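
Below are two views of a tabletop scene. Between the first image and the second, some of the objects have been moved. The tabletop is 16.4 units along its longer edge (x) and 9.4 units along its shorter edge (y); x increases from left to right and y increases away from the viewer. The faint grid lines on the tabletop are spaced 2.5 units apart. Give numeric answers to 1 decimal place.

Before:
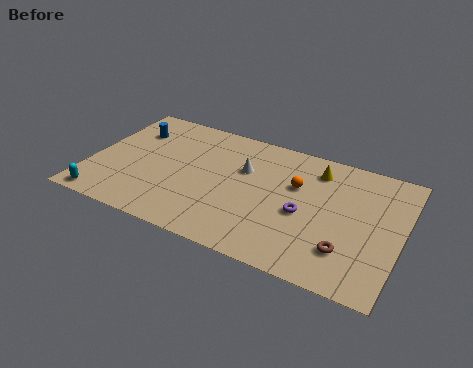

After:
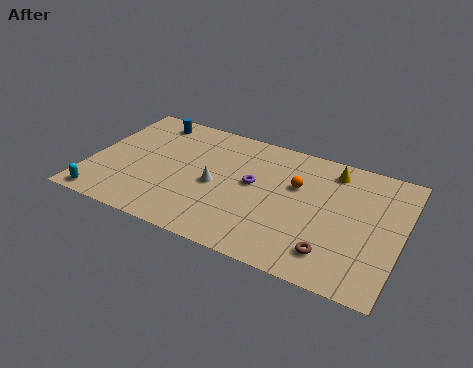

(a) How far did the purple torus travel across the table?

3.0

The purple torus moved from about (11.4, 4.1) to (8.6, 5.2), a distance of √(2.8² + 1.1²) ≈ 3.0.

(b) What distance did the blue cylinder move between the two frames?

1.4

The blue cylinder moved from about (1.8, 6.9) to (2.6, 8.1), a distance of √(0.8² + 1.2²) ≈ 1.4.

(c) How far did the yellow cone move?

0.9

The yellow cone moved from about (11.7, 7.6) to (12.5, 7.9), a distance of √(0.8² + 0.3²) ≈ 0.9.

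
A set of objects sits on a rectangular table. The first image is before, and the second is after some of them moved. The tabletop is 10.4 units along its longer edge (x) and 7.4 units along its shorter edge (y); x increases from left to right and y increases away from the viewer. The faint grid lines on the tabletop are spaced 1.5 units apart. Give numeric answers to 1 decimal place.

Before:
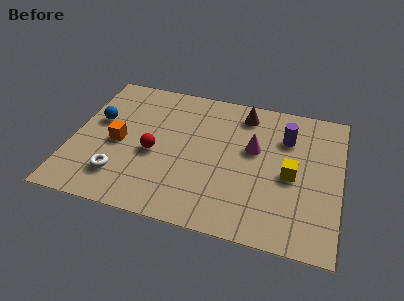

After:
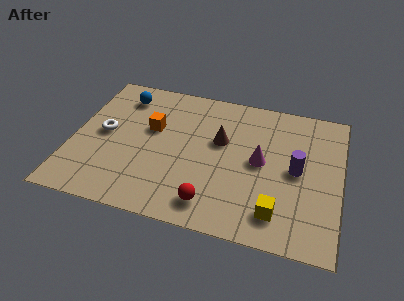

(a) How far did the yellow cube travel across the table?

2.0

From (8.5, 3.4) to (8.1, 1.4), the yellow cube covered √(0.4² + 2.0²) ≈ 2.0 units.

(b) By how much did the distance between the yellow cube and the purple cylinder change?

+0.5

They were about 1.9 units apart before and 2.4 after — 0.5 units further apart.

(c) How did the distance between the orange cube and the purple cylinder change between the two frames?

-0.9

Before: roughly 6.7 units apart; after: 5.8. That's 0.9 units closer together.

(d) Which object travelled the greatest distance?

the red sphere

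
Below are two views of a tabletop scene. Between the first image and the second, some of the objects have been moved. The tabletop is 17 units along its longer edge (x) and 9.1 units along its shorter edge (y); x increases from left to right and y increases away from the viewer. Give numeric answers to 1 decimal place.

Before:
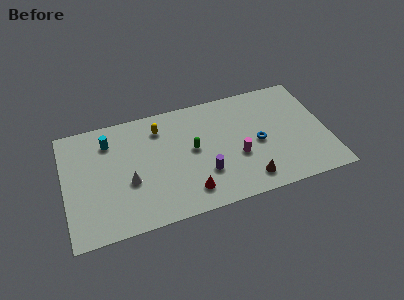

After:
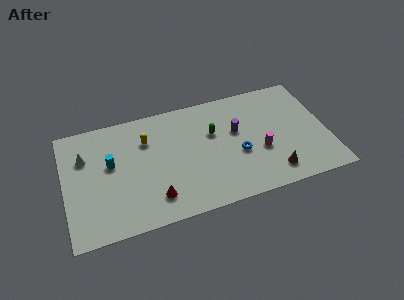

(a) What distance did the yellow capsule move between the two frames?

1.1

From (6.3, 7.2) to (5.4, 6.5), the yellow capsule covered √(0.9² + 0.7²) ≈ 1.1 units.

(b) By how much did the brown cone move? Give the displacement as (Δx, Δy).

(1.6, 0.1)

The brown cone was at about (11.6, 1.5) and moved to about (13.2, 1.6).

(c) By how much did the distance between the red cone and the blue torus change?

+0.6

They were about 5.3 units apart before and 5.9 after — 0.6 units further apart.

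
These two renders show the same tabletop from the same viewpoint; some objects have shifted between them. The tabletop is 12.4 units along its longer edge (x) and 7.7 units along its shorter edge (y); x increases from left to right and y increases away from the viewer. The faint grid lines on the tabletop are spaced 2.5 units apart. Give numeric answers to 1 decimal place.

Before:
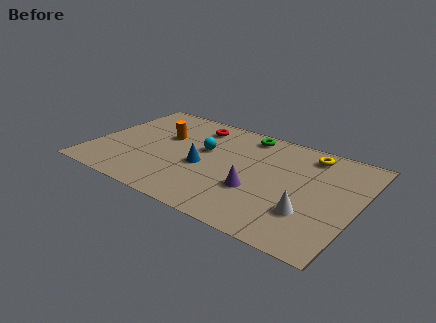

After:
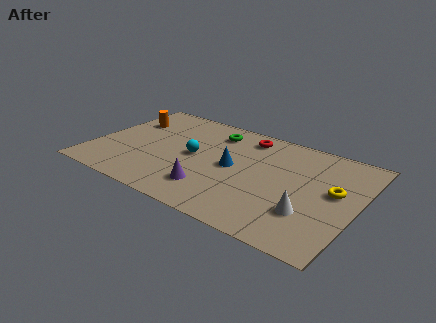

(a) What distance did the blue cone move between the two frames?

1.4

From (5.3, 3.3) to (6.6, 3.9), the blue cone covered √(1.3² + 0.6²) ≈ 1.4 units.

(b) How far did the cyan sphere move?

0.8

From (5.1, 4.6) to (4.7, 3.9), the cyan sphere covered √(0.4² + 0.7²) ≈ 0.8 units.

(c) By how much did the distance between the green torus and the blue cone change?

-1.1

The distance was about 3.7 in the first image and 2.6 in the second, so they moved 1.1 units closer together.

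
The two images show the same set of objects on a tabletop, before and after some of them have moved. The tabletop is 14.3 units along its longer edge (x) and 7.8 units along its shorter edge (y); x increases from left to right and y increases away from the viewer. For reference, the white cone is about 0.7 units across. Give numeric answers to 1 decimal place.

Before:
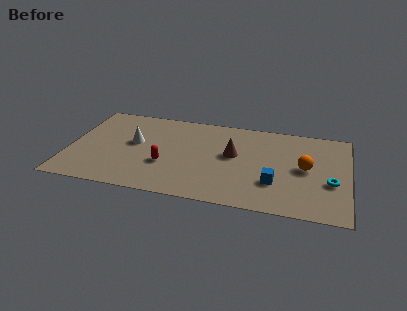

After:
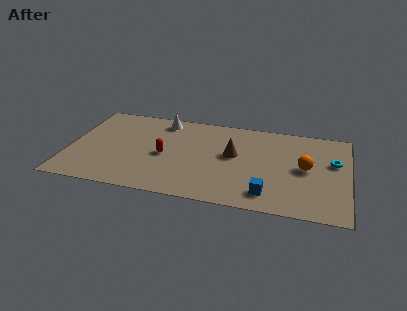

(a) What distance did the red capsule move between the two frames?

0.8

The red capsule was near (5.0, 2.8) before and (4.9, 3.6) after, so it travelled √(0.1² + 0.8²) ≈ 0.8 units.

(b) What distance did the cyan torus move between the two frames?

1.8

The cyan torus was near (13.4, 3.0) before and (13.5, 4.8) after, so it travelled √(0.1² + 1.8²) ≈ 1.8 units.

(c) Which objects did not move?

the orange sphere and the brown cone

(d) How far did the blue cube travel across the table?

1.0

The blue cube moved from about (10.6, 2.4) to (10.3, 1.4), a distance of √(0.3² + 1.0²) ≈ 1.0.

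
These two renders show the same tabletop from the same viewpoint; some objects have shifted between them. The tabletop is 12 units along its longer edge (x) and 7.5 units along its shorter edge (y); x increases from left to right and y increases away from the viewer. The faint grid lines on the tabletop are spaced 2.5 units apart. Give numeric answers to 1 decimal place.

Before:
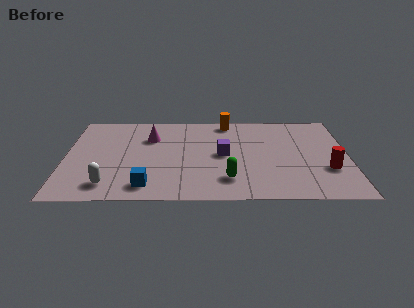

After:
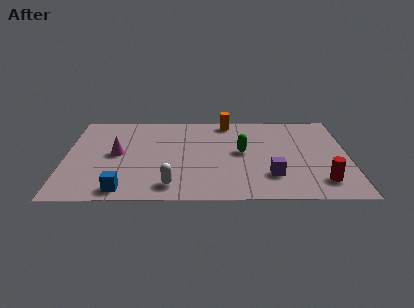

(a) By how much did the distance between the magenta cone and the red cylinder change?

+0.9

The distance was about 8.0 in the first image and 8.9 in the second, so they moved 0.9 units further apart.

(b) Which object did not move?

the orange cylinder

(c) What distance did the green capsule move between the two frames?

2.4

The green capsule was near (6.9, 1.7) before and (7.5, 4.0) after, so it travelled √(0.6² + 2.3²) ≈ 2.4 units.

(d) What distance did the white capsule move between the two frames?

2.6

The white capsule was near (1.9, 1.3) before and (4.5, 1.2) after, so it travelled √(2.6² + 0.1²) ≈ 2.6 units.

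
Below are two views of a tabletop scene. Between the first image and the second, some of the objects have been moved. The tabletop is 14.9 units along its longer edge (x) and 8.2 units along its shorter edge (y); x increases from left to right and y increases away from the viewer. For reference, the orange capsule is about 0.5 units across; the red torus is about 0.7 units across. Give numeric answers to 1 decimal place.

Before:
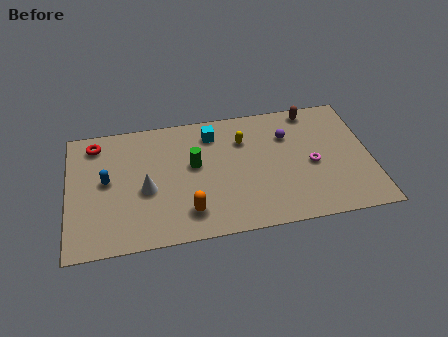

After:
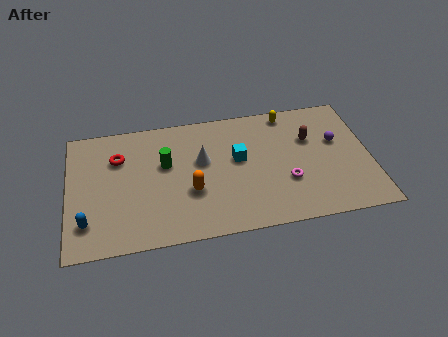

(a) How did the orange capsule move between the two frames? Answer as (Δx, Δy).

(0.2, 1.3)

The orange capsule started near (5.8, 1.7) and ended near (6.0, 3.0).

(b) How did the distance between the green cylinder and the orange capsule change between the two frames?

-0.7

Before: roughly 3.0 units apart; after: 2.3. That's 0.7 units closer together.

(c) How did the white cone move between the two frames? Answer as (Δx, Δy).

(2.8, 1.4)

The white cone started near (3.8, 3.5) and ended near (6.6, 4.9).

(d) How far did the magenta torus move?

1.6

The magenta torus was near (12.0, 3.7) before and (10.7, 2.8) after, so it travelled √(1.3² + 0.9²) ≈ 1.6 units.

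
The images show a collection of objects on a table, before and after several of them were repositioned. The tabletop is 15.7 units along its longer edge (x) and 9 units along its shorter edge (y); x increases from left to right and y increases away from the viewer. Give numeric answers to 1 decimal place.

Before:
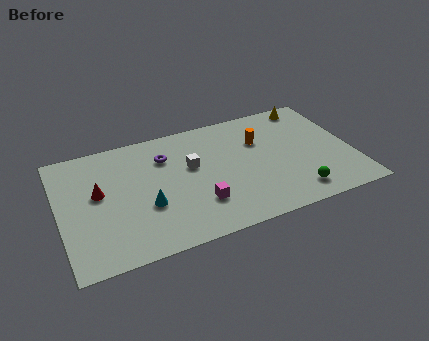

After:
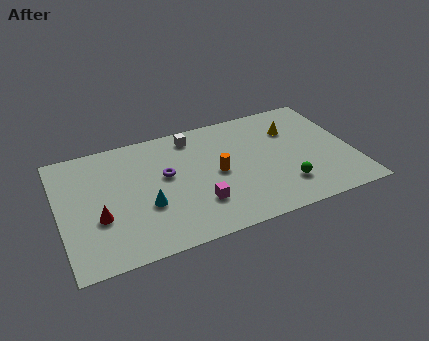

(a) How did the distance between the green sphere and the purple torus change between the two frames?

-1.5

Before: roughly 8.3 units apart; after: 6.8. That's 1.5 units closer together.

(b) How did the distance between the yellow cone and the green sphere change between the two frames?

-2.4

Before: roughly 6.7 units apart; after: 4.3. That's 2.4 units closer together.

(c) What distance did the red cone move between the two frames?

1.8

The red cone was near (2.1, 5.1) before and (2.0, 3.3) after, so it travelled √(0.1² + 1.8²) ≈ 1.8 units.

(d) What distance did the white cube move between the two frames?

2.3

From (7.1, 5.4) to (7.4, 7.7), the white cube covered √(0.3² + 2.3²) ≈ 2.3 units.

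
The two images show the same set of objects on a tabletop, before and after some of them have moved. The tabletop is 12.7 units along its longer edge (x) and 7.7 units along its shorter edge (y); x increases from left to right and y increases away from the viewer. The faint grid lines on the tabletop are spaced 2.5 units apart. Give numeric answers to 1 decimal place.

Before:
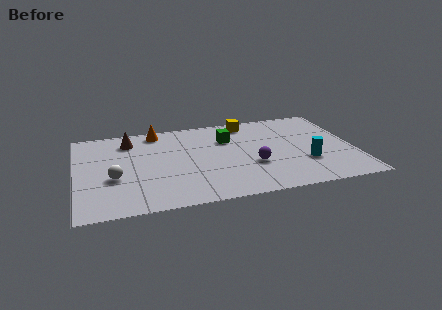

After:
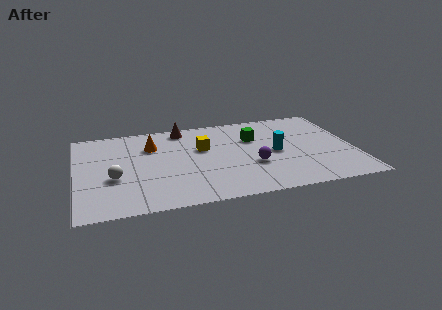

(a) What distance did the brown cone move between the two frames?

2.6

The brown cone moved from about (2.5, 6.2) to (5.0, 6.8), a distance of √(2.5² + 0.6²) ≈ 2.6.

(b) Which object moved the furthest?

the yellow cube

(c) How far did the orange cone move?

1.3

The orange cone moved from about (3.8, 6.8) to (3.5, 5.5), a distance of √(0.3² + 1.3²) ≈ 1.3.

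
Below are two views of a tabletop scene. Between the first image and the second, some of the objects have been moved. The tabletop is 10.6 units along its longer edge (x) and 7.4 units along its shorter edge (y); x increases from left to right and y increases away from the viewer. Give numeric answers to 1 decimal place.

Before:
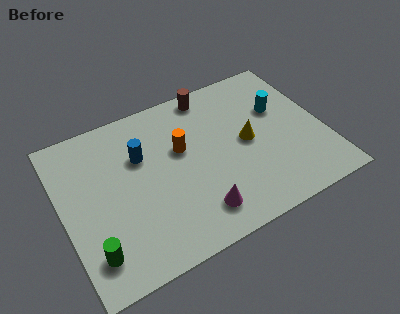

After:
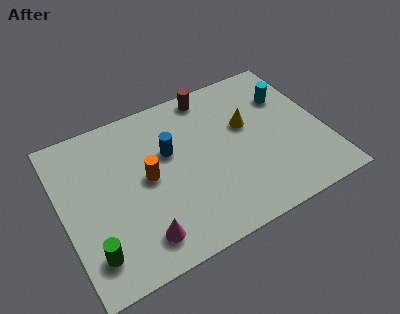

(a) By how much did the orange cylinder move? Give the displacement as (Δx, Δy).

(-1.5, -0.7)

The orange cylinder was at about (4.9, 4.5) and moved to about (3.4, 3.8).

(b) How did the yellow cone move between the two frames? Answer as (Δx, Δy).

(0.1, 0.8)

The yellow cone started near (7.5, 3.7) and ended near (7.6, 4.5).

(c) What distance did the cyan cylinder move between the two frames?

0.6

The cyan cylinder was near (9.0, 4.7) before and (9.4, 5.2) after, so it travelled √(0.4² + 0.5²) ≈ 0.6 units.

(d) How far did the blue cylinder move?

1.1

From (3.3, 4.9) to (4.4, 4.6), the blue cylinder covered √(1.1² + 0.3²) ≈ 1.1 units.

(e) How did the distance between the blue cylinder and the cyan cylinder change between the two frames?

-0.7

They were about 5.7 units apart before and 5.0 after — 0.7 units closer together.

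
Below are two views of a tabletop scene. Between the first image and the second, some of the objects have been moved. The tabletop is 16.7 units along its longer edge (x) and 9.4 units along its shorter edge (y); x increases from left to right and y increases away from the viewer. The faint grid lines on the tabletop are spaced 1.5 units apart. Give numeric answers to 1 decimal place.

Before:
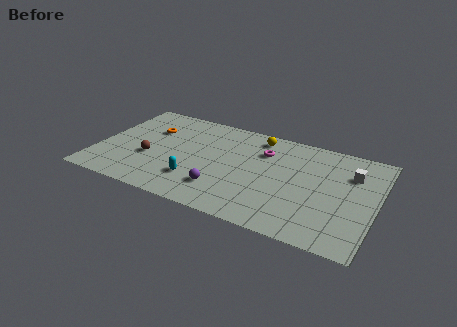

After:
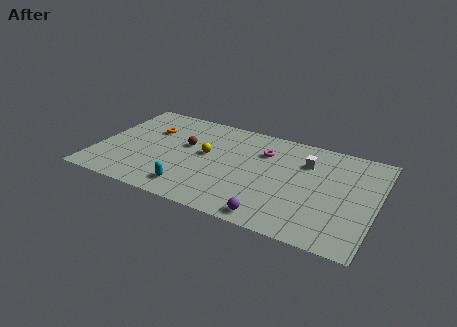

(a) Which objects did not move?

the magenta torus and the orange torus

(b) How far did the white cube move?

2.7

The white cube was near (15.1, 6.7) before and (12.4, 6.8) after, so it travelled √(2.7² + 0.1²) ≈ 2.7 units.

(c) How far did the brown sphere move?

2.8

The brown sphere moved from about (3.2, 3.6) to (5.2, 5.6), a distance of √(2.0² + 2.0²) ≈ 2.8.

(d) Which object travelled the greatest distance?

the yellow sphere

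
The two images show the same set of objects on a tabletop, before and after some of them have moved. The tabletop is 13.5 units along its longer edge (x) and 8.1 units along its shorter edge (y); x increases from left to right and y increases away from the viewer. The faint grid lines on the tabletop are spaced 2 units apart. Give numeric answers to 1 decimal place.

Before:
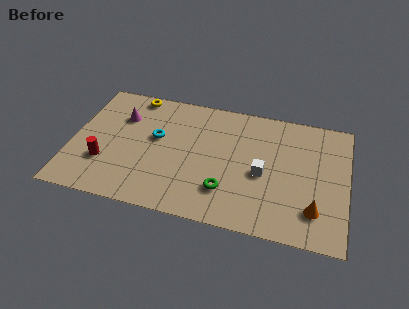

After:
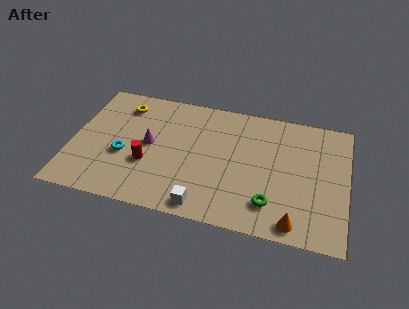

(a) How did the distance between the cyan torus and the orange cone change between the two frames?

+0.4

The distance was about 8.4 in the first image and 8.8 in the second, so they moved 0.4 units further apart.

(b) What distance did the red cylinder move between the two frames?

2.1

From (1.7, 2.5) to (3.8, 2.9), the red cylinder covered √(2.1² + 0.4²) ≈ 2.1 units.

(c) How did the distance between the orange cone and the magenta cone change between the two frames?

-2.4

They were about 10.4 units apart before and 8.0 after — 2.4 units closer together.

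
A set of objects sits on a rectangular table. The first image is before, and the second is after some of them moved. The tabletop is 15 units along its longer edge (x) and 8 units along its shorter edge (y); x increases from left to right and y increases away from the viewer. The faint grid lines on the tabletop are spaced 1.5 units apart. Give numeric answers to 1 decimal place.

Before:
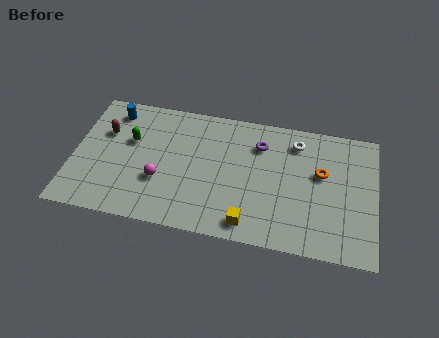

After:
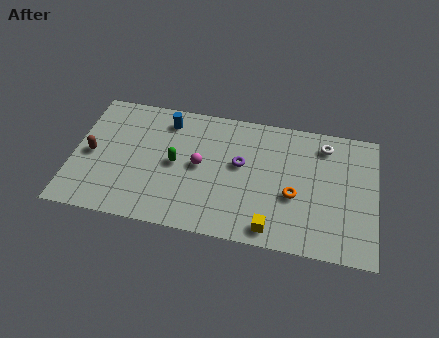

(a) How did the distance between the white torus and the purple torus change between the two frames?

+2.7

They were about 1.9 units apart before and 4.6 after — 2.7 units further apart.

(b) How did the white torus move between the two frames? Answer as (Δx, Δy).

(1.4, 0.1)

The white torus was at about (11.0, 6.5) and moved to about (12.4, 6.6).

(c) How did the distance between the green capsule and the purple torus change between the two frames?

-3.2

Before: roughly 6.5 units apart; after: 3.3. That's 3.2 units closer together.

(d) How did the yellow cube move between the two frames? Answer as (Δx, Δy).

(1.1, -0.1)

The yellow cube was at about (8.9, 1.1) and moved to about (10.0, 1.0).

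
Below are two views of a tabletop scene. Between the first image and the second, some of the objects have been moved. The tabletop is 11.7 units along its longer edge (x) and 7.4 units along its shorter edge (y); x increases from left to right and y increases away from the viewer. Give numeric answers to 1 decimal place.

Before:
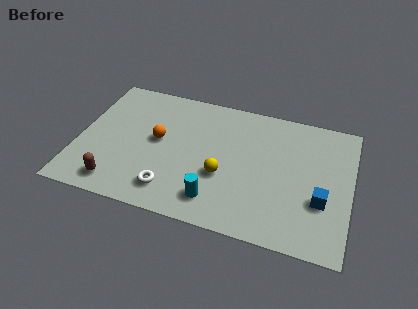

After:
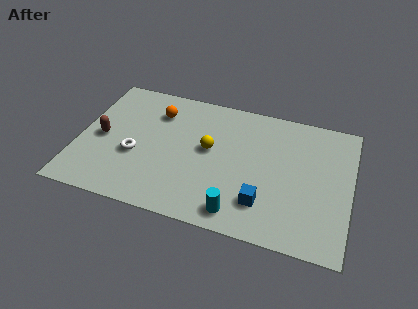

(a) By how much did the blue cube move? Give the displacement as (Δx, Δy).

(-2.4, -0.8)

The blue cube was at about (10.5, 2.6) and moved to about (8.1, 1.8).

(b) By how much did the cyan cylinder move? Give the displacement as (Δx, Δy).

(1.0, -0.4)

The cyan cylinder was at about (6.1, 1.4) and moved to about (7.1, 1.0).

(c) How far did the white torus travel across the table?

2.3

The white torus moved from about (4.2, 1.4) to (2.5, 2.9), a distance of √(1.7² + 1.5²) ≈ 2.3.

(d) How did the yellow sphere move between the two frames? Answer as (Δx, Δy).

(-0.7, 1.3)

From the two frames, the yellow sphere sits at roughly (6.3, 2.8) before and (5.6, 4.1) after.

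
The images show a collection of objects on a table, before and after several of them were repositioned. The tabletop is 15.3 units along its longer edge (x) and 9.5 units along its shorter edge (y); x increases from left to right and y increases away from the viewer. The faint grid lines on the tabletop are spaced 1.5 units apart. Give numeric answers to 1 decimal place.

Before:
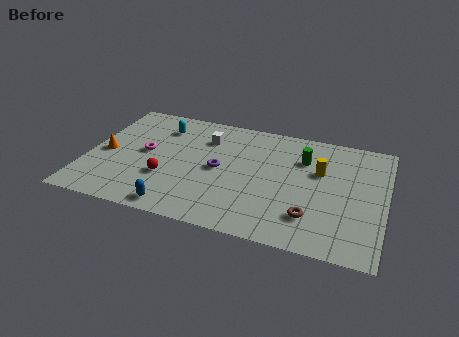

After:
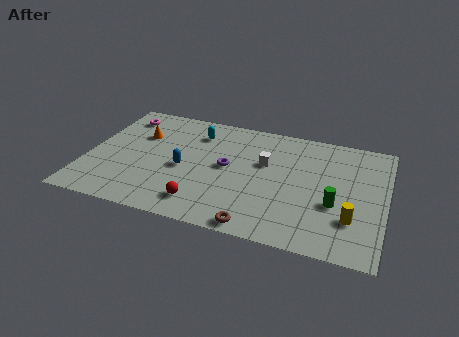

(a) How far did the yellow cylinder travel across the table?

3.8

The yellow cylinder moved from about (11.9, 6.0) to (13.7, 2.7), a distance of √(1.8² + 3.3²) ≈ 3.8.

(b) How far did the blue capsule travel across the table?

3.2

From (5.0, 1.0) to (5.0, 4.2), the blue capsule covered √(0.0² + 3.2²) ≈ 3.2 units.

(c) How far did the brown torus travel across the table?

3.0

The brown torus moved from about (11.7, 2.3) to (9.1, 0.8), a distance of √(2.6² + 1.5²) ≈ 3.0.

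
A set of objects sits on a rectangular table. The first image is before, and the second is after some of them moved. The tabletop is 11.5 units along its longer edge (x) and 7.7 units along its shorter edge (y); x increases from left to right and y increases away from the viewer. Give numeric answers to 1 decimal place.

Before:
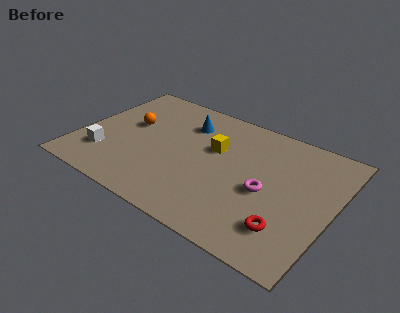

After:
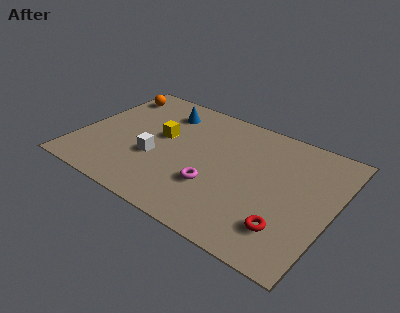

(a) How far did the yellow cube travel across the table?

2.4

The yellow cube was near (6.0, 4.8) before and (3.6, 4.4) after, so it travelled √(2.4² + 0.4²) ≈ 2.4 units.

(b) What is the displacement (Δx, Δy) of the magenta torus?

(-2.2, -0.9)

From the two frames, the magenta torus sits at roughly (8.6, 3.4) before and (6.4, 2.5) after.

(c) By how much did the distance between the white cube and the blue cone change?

-1.7

They were about 4.9 units apart before and 3.2 after — 1.7 units closer together.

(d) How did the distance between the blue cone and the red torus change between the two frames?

+1.1

Before: roughly 6.6 units apart; after: 7.7. That's 1.1 units further apart.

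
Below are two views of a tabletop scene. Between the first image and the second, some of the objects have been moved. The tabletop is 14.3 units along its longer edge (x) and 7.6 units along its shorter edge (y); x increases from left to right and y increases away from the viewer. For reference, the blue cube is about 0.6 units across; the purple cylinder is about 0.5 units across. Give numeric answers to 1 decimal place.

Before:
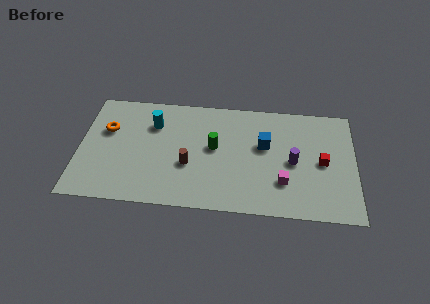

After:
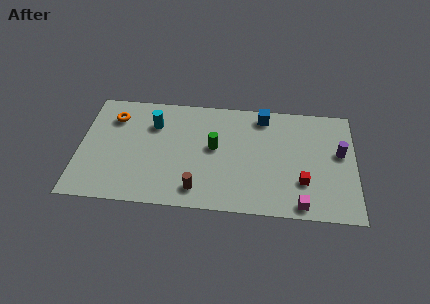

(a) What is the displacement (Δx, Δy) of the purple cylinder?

(2.4, 0.8)

The purple cylinder was at about (11.1, 3.6) and moved to about (13.5, 4.4).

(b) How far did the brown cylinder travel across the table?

1.7

The brown cylinder was near (5.7, 2.9) before and (6.2, 1.3) after, so it travelled √(0.5² + 1.6²) ≈ 1.7 units.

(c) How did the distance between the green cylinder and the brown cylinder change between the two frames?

+1.2

They were about 1.8 units apart before and 3.0 after — 1.2 units further apart.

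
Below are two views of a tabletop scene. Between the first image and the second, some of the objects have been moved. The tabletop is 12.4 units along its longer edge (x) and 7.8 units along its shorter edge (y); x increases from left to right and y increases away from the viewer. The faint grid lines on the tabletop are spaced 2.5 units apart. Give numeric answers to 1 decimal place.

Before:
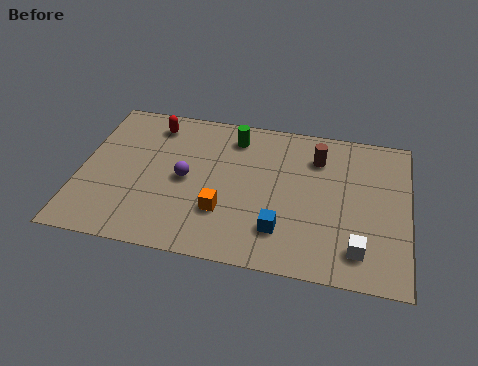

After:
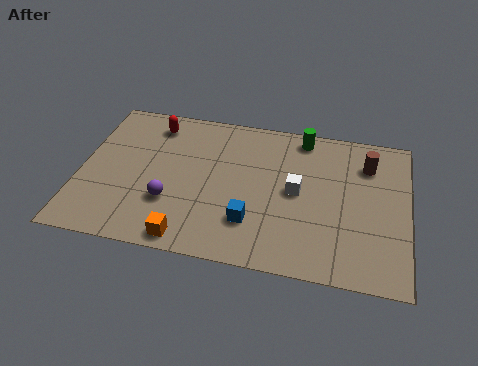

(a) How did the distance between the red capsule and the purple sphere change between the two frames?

+1.1

The distance was about 3.0 in the first image and 4.1 in the second, so they moved 1.1 units further apart.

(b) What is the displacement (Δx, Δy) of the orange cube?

(-1.2, -1.6)

From the two frames, the orange cube sits at roughly (5.5, 2.4) before and (4.3, 0.8) after.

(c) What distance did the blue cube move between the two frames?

1.1

From (7.7, 1.9) to (6.6, 2.1), the blue cube covered √(1.1² + 0.2²) ≈ 1.1 units.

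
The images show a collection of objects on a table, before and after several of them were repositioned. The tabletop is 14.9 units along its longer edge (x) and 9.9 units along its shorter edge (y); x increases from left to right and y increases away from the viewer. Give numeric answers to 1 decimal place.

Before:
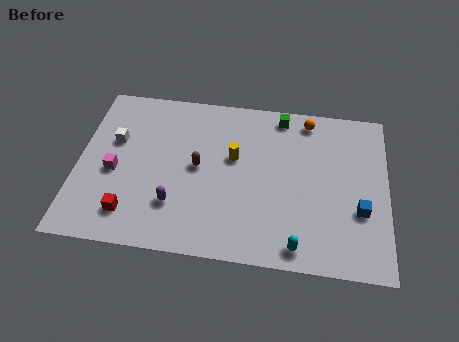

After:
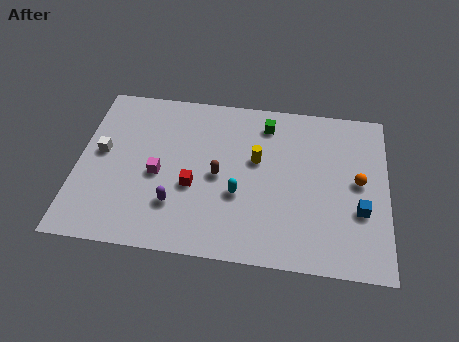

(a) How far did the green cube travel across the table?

0.9

From (9.7, 8.8) to (9.0, 8.2), the green cube covered √(0.7² + 0.6²) ≈ 0.9 units.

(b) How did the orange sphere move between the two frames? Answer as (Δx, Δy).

(2.5, -3.5)

From the two frames, the orange sphere sits at roughly (11.0, 8.7) before and (13.5, 5.2) after.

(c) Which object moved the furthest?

the orange sphere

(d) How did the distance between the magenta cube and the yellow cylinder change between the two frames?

-1.0

Before: roughly 5.9 units apart; after: 4.9. That's 1.0 units closer together.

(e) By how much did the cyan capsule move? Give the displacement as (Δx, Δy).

(-2.9, 2.6)

The cyan capsule was at about (10.7, 1.1) and moved to about (7.8, 3.7).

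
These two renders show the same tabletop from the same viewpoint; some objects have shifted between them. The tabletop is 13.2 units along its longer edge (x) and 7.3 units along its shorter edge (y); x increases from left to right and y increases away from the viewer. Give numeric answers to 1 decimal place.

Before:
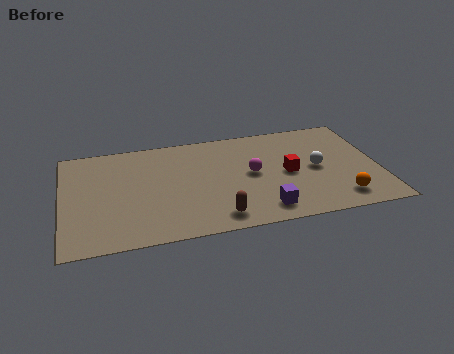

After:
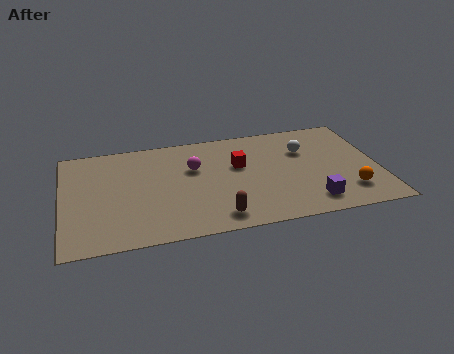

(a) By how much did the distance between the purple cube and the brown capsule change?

+2.0

The distance was about 1.9 in the first image and 3.9 in the second, so they moved 2.0 units further apart.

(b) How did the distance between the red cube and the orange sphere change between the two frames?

+2.2

The distance was about 3.0 in the first image and 5.2 in the second, so they moved 2.2 units further apart.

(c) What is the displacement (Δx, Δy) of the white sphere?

(-0.4, 1.4)

From the two frames, the white sphere sits at roughly (10.6, 3.6) before and (10.2, 5.0) after.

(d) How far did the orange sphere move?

0.6

The orange sphere moved from about (11.4, 1.3) to (11.8, 1.7), a distance of √(0.4² + 0.4²) ≈ 0.6.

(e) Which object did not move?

the brown capsule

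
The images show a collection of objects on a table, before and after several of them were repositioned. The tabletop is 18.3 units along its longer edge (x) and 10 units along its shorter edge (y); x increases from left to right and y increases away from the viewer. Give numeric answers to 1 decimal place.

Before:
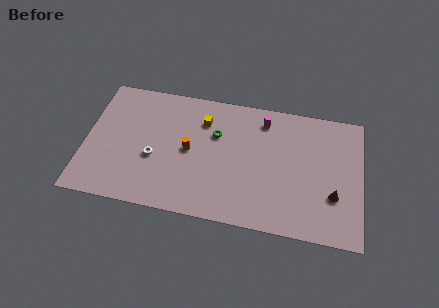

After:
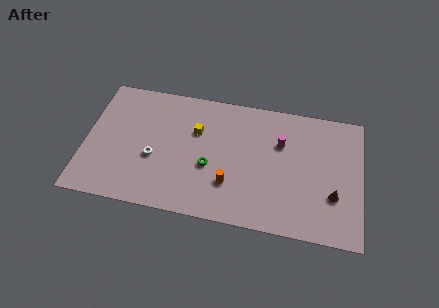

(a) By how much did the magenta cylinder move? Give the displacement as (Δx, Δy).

(1.2, -1.6)

From the two frames, the magenta cylinder sits at roughly (11.7, 8.3) before and (12.9, 6.7) after.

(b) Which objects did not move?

the brown cone and the white torus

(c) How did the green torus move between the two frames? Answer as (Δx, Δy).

(-0.3, -2.6)

From the two frames, the green torus sits at roughly (8.6, 6.6) before and (8.3, 4.0) after.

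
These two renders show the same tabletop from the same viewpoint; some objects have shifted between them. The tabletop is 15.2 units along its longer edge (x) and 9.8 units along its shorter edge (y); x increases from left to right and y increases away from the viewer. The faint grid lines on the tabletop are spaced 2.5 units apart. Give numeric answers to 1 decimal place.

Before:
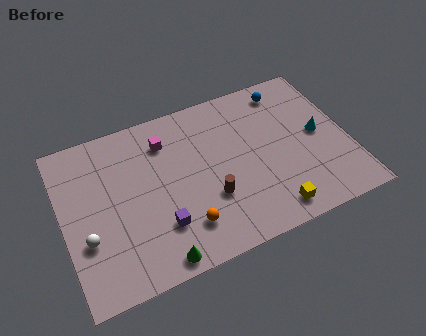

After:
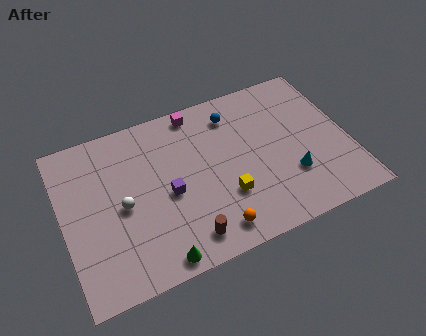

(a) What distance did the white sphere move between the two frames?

2.3

The white sphere moved from about (1.1, 3.4) to (3.1, 4.6), a distance of √(2.0² + 1.2²) ≈ 2.3.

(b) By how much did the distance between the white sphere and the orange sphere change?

+0.3

The distance was about 5.1 in the first image and 5.4 in the second, so they moved 0.3 units further apart.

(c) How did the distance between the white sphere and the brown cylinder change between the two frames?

-2.2

They were about 6.5 units apart before and 4.3 after — 2.2 units closer together.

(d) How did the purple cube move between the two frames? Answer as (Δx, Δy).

(0.6, 1.7)

The purple cube started near (4.9, 2.7) and ended near (5.5, 4.4).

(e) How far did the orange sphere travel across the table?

1.6

From (6.1, 2.2) to (7.5, 1.4), the orange sphere covered √(1.4² + 0.8²) ≈ 1.6 units.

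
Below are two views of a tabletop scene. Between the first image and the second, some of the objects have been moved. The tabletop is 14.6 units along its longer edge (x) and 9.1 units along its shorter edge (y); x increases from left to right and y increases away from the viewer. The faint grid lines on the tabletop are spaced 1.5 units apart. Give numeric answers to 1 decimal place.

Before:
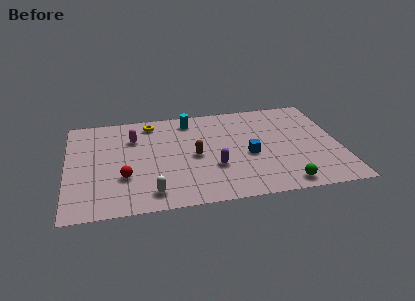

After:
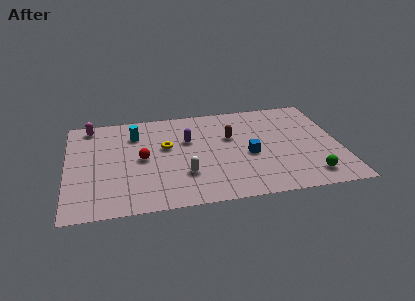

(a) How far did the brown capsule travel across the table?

2.4

From (6.8, 4.3) to (8.8, 5.7), the brown capsule covered √(2.0² + 1.4²) ≈ 2.4 units.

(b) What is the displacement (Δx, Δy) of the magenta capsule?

(-2.3, 1.5)

The magenta capsule was at about (3.6, 6.5) and moved to about (1.3, 8.0).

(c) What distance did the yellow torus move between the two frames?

2.5

From (4.6, 7.8) to (5.3, 5.4), the yellow torus covered √(0.7² + 2.4²) ≈ 2.5 units.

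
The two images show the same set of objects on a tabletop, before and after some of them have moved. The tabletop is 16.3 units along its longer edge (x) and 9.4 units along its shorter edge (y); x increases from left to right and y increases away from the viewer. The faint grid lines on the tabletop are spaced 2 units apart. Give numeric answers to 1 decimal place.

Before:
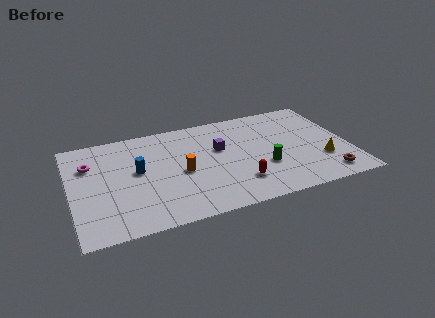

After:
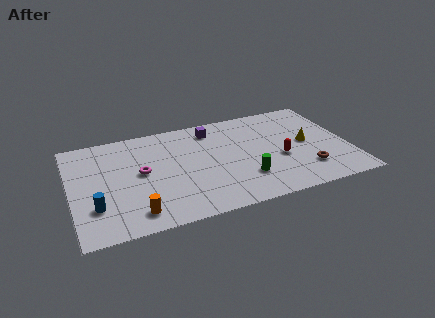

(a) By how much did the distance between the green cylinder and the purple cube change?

+1.9

They were about 3.5 units apart before and 5.4 after — 1.9 units further apart.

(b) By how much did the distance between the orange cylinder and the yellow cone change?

+2.6

They were about 8.3 units apart before and 10.9 after — 2.6 units further apart.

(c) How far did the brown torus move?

1.4

The brown torus was near (14.7, 1.4) before and (13.6, 2.3) after, so it travelled √(1.1² + 0.9²) ≈ 1.4 units.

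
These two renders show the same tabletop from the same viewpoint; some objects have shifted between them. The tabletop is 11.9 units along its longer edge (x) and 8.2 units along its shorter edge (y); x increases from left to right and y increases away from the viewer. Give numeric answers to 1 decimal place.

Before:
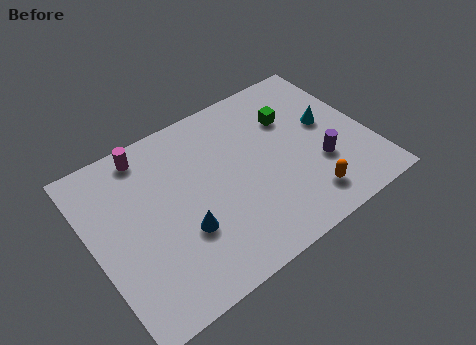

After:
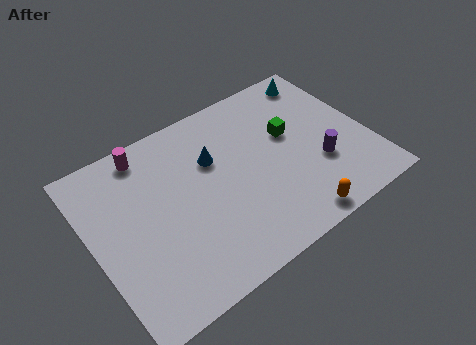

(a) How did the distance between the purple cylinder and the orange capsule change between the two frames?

+1.0

The distance was about 1.6 in the first image and 2.6 in the second, so they moved 1.0 units further apart.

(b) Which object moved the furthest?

the blue cone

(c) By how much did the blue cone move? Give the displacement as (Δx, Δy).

(1.8, 2.6)

From the two frames, the blue cone sits at roughly (3.6, 2.8) before and (5.4, 5.4) after.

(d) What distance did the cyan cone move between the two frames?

2.5

The cyan cone moved from about (10.3, 4.6) to (10.6, 7.1), a distance of √(0.3² + 2.5²) ≈ 2.5.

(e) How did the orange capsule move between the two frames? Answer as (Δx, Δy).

(-0.7, -0.7)

The orange capsule started near (8.7, 1.5) and ended near (8.0, 0.8).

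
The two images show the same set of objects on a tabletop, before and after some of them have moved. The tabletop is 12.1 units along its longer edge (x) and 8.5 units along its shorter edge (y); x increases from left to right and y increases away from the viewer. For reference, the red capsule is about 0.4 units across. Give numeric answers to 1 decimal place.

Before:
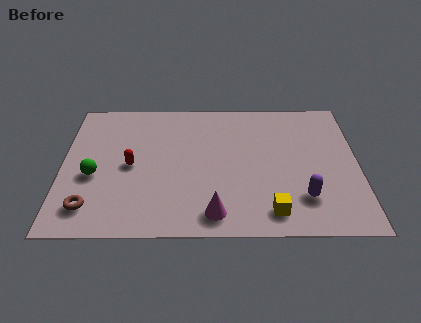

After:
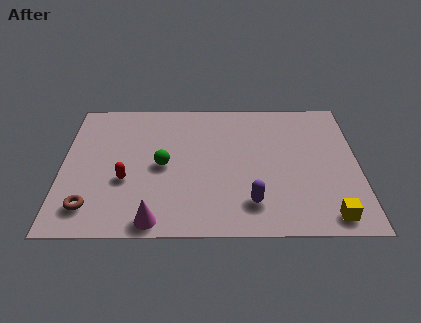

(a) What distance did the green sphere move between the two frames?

2.9

The green sphere was near (1.3, 3.5) before and (4.1, 4.1) after, so it travelled √(2.8² + 0.6²) ≈ 2.9 units.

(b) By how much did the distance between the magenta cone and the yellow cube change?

+4.7

They were about 2.3 units apart before and 7.0 after — 4.7 units further apart.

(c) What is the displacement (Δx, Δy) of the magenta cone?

(-2.4, -0.4)

The magenta cone started near (6.2, 1.2) and ended near (3.8, 0.8).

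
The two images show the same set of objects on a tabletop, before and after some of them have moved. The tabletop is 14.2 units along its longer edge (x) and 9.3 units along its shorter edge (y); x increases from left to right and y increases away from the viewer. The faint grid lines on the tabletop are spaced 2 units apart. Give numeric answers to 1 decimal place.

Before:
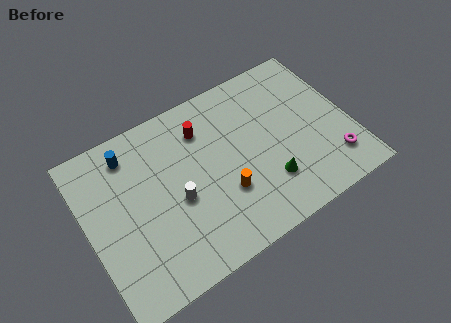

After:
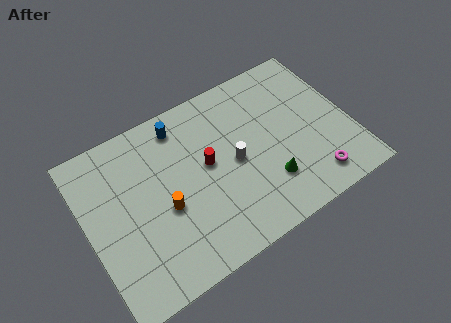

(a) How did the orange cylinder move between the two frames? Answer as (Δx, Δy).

(-3.1, 0.8)

From the two frames, the orange cylinder sits at roughly (7.1, 3.1) before and (4.0, 3.9) after.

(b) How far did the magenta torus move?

1.3

From (12.9, 2.0) to (11.7, 1.5), the magenta torus covered √(1.2² + 0.5²) ≈ 1.3 units.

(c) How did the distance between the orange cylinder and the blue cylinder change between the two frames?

-2.1

Before: roughly 6.4 units apart; after: 4.3. That's 2.1 units closer together.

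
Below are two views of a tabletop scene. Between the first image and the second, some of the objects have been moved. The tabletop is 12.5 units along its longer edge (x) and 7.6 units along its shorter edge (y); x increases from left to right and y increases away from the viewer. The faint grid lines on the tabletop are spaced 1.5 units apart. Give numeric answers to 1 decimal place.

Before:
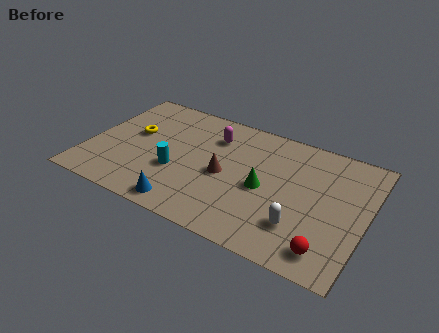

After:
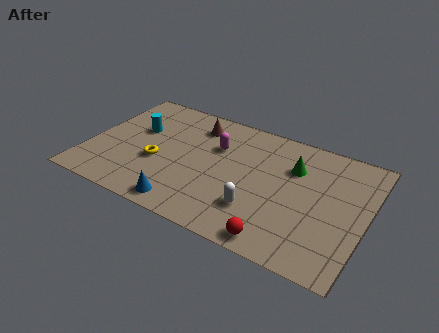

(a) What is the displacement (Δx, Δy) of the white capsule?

(-1.9, 0.1)

The white capsule was at about (9.8, 2.0) and moved to about (7.9, 2.1).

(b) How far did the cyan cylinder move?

2.8

The cyan cylinder was near (4.1, 2.8) before and (2.0, 4.7) after, so it travelled √(2.1² + 1.9²) ≈ 2.8 units.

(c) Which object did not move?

the blue cone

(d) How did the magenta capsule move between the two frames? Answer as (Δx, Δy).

(0.2, -0.6)

From the two frames, the magenta capsule sits at roughly (5.4, 5.7) before and (5.6, 5.1) after.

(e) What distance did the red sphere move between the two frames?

2.1

The red sphere was near (11.1, 1.2) before and (9.0, 0.8) after, so it travelled √(2.1² + 0.4²) ≈ 2.1 units.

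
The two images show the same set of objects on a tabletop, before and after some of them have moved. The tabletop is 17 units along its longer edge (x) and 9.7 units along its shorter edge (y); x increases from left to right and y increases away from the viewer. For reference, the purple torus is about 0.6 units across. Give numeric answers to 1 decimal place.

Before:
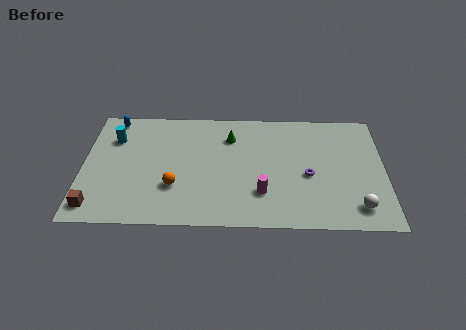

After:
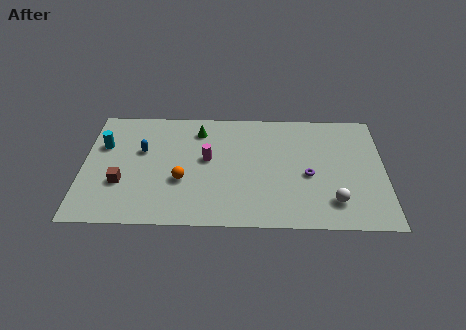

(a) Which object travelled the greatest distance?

the magenta cylinder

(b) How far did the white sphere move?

1.4

The white sphere was near (15.4, 1.7) before and (14.1, 2.1) after, so it travelled √(1.3² + 0.4²) ≈ 1.4 units.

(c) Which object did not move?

the purple torus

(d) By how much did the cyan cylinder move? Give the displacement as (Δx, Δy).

(-0.6, -0.6)

The cyan cylinder was at about (1.7, 7.0) and moved to about (1.1, 6.4).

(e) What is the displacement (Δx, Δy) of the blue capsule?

(1.7, -2.7)

The blue capsule was at about (1.6, 8.7) and moved to about (3.3, 6.0).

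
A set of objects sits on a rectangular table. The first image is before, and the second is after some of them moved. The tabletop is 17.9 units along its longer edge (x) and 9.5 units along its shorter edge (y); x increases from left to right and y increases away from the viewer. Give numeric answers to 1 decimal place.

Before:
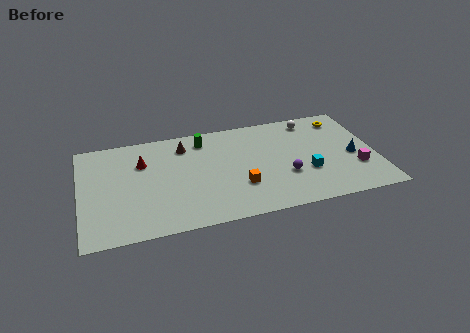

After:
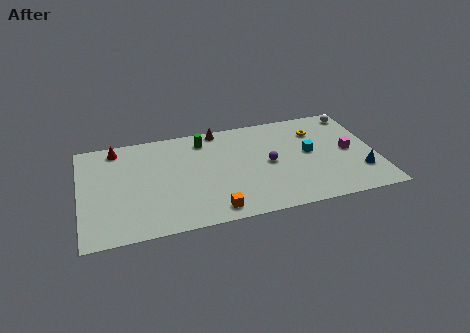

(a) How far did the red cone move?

2.3

The red cone was near (3.8, 6.6) before and (2.3, 8.3) after, so it travelled √(1.5² + 1.7²) ≈ 2.3 units.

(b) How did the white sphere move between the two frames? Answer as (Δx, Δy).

(2.7, 0.1)

The white sphere was at about (14.3, 8.2) and moved to about (17.0, 8.3).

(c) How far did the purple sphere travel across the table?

1.7

The purple sphere moved from about (12.3, 3.3) to (11.4, 4.7), a distance of √(0.9² + 1.4²) ≈ 1.7.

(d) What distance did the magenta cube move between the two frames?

1.7

The magenta cube was near (16.6, 3.0) before and (16.3, 4.7) after, so it travelled √(0.3² + 1.7²) ≈ 1.7 units.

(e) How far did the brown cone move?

2.5

From (6.4, 7.6) to (8.6, 8.7), the brown cone covered √(2.2² + 1.1²) ≈ 2.5 units.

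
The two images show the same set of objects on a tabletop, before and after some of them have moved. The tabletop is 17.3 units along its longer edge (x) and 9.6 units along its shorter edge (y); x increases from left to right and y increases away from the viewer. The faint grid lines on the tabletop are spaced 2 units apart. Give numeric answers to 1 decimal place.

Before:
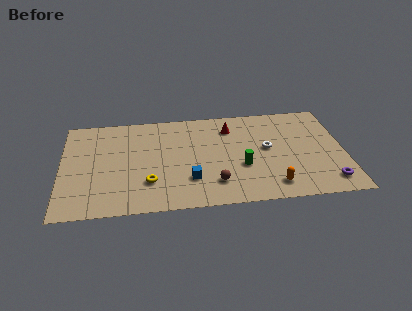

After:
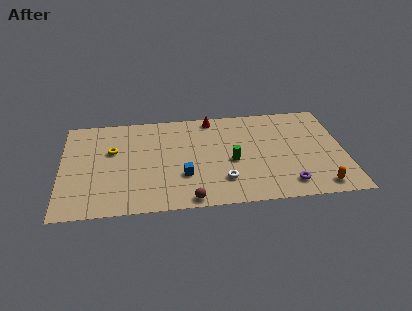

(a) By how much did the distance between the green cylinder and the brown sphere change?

+2.1

The distance was about 2.2 in the first image and 4.3 in the second, so they moved 2.1 units further apart.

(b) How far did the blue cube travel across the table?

0.6

The blue cube moved from about (7.8, 2.7) to (7.4, 3.1), a distance of √(0.4² + 0.4²) ≈ 0.6.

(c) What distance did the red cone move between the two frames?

1.6

The red cone moved from about (10.4, 7.5) to (9.3, 8.6), a distance of √(1.1² + 1.1²) ≈ 1.6.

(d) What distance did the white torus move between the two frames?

4.0

From (12.6, 5.2) to (9.8, 2.4), the white torus covered √(2.8² + 2.8²) ≈ 4.0 units.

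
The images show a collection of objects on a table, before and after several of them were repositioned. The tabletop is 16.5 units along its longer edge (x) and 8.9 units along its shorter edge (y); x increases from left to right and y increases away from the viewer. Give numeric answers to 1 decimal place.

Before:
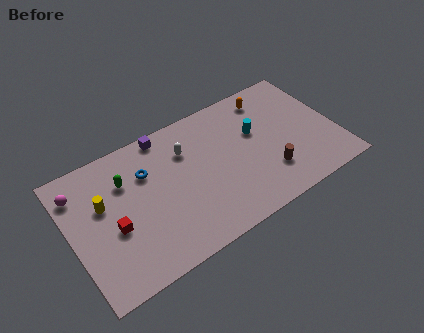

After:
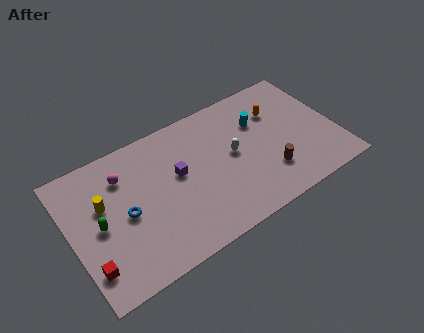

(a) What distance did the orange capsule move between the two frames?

1.2

The orange capsule moved from about (12.9, 7.5) to (13.2, 6.3), a distance of √(0.3² + 1.2²) ≈ 1.2.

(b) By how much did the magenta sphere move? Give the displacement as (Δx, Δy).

(2.7, -0.3)

The magenta sphere started near (0.8, 7.0) and ended near (3.5, 6.7).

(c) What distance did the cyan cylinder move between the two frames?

0.7

From (11.7, 5.5) to (12.0, 6.1), the cyan cylinder covered √(0.3² + 0.6²) ≈ 0.7 units.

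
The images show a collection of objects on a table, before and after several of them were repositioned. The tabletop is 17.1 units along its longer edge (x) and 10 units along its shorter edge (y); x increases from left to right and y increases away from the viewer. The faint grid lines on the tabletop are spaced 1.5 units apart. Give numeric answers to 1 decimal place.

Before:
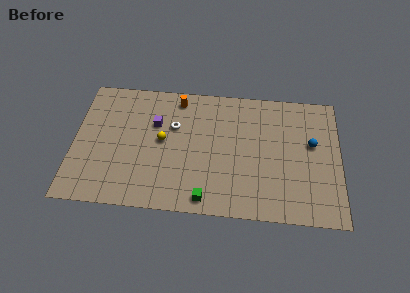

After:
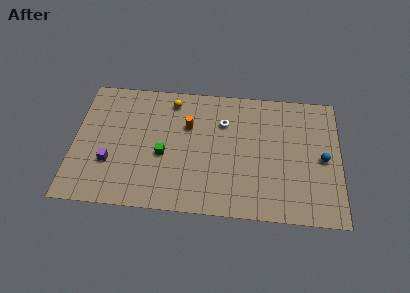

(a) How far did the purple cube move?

4.3

From (5.2, 6.6) to (2.4, 3.3), the purple cube covered √(2.8² + 3.3²) ≈ 4.3 units.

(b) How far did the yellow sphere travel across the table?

3.2

The yellow sphere moved from about (5.7, 5.3) to (6.2, 8.5), a distance of √(0.5² + 3.2²) ≈ 3.2.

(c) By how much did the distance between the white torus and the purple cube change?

+6.9

The distance was about 1.2 in the first image and 8.1 in the second, so they moved 6.9 units further apart.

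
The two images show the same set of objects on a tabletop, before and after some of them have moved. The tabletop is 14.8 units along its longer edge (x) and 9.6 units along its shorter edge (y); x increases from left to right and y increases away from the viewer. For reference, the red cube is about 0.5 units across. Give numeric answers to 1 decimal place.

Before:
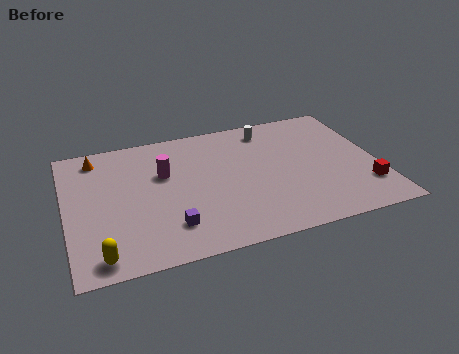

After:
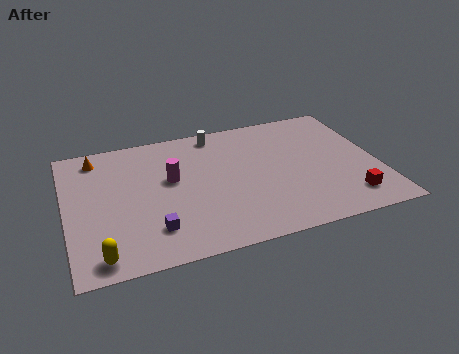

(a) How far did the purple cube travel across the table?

0.8

From (4.7, 2.2) to (3.9, 2.2), the purple cube covered √(0.8² + 0.0²) ≈ 0.8 units.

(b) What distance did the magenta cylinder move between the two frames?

0.6

The magenta cylinder moved from about (4.7, 6.1) to (5.0, 5.6), a distance of √(0.3² + 0.5²) ≈ 0.6.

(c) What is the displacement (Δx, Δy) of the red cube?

(-0.9, -0.6)

From the two frames, the red cube sits at roughly (14.0, 2.4) before and (13.1, 1.8) after.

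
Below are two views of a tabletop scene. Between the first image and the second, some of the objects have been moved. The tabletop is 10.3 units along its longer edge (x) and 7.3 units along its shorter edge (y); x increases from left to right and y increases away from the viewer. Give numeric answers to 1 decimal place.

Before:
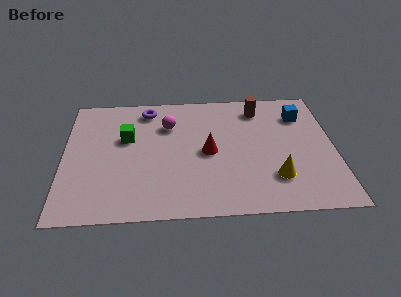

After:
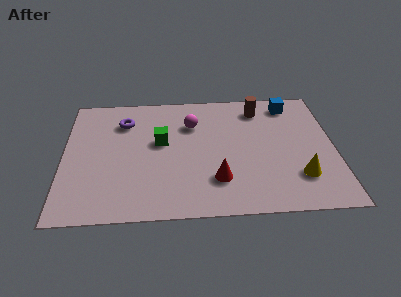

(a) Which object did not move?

the brown cylinder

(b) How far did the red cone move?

1.6

The red cone was near (5.5, 3.5) before and (5.8, 1.9) after, so it travelled √(0.3² + 1.6²) ≈ 1.6 units.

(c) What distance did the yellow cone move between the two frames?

0.9

The yellow cone moved from about (8.0, 1.9) to (8.9, 1.9), a distance of √(0.9² + 0.0²) ≈ 0.9.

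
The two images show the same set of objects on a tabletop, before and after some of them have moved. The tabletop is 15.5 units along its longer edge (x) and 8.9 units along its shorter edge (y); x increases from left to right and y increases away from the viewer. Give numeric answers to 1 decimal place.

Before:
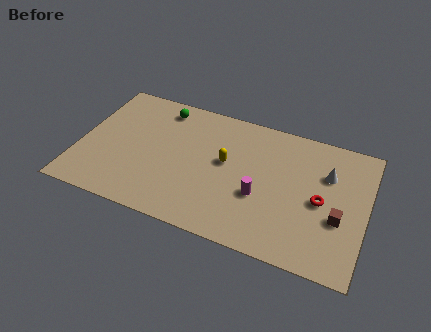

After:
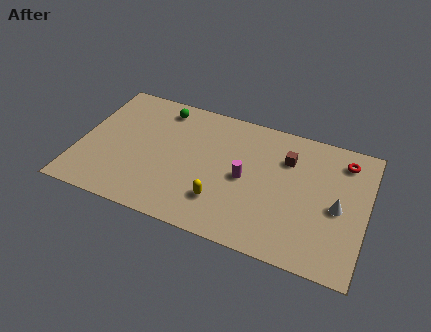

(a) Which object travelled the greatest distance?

the brown cube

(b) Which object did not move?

the green sphere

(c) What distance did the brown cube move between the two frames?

4.2

From (14.1, 3.4) to (11.1, 6.4), the brown cube covered √(3.0² + 3.0²) ≈ 4.2 units.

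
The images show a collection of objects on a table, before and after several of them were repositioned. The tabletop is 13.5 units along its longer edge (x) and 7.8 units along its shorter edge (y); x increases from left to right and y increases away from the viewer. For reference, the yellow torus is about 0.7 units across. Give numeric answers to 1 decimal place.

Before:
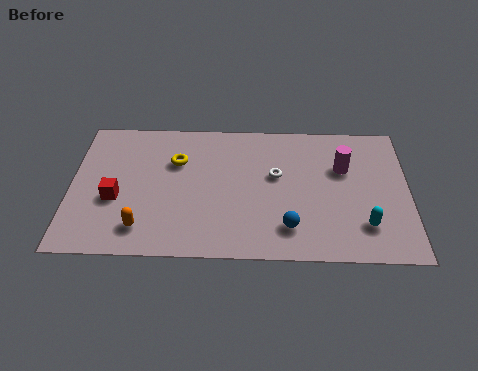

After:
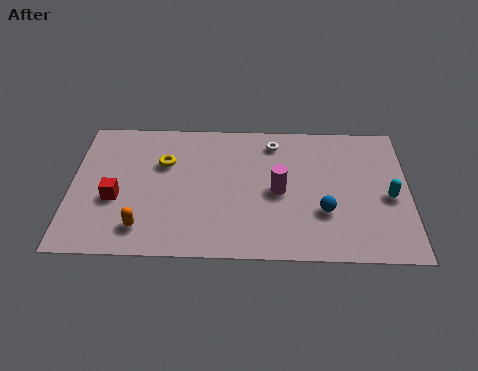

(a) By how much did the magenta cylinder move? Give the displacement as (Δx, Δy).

(-2.6, -1.4)

From the two frames, the magenta cylinder sits at roughly (10.9, 5.1) before and (8.3, 3.7) after.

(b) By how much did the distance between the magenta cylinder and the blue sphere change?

-1.9

The distance was about 4.0 in the first image and 2.1 in the second, so they moved 1.9 units closer together.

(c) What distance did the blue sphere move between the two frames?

1.7

From (8.7, 1.7) to (10.1, 2.6), the blue sphere covered √(1.4² + 0.9²) ≈ 1.7 units.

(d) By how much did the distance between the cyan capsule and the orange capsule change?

+1.2

The distance was about 8.8 in the first image and 10.0 in the second, so they moved 1.2 units further apart.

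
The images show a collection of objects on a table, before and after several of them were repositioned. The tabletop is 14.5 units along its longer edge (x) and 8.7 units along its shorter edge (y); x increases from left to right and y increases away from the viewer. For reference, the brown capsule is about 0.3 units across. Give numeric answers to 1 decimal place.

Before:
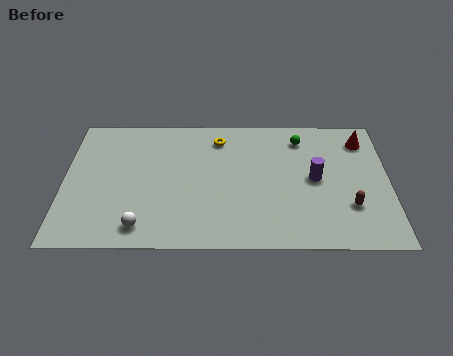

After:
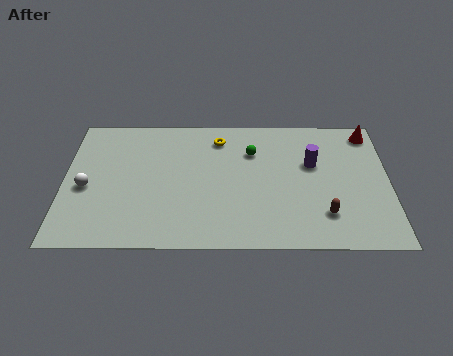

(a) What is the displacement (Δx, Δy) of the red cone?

(0.3, 0.5)

From the two frames, the red cone sits at roughly (13.4, 7.0) before and (13.7, 7.5) after.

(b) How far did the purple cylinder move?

1.0

From (11.2, 4.4) to (11.1, 5.4), the purple cylinder covered √(0.1² + 1.0²) ≈ 1.0 units.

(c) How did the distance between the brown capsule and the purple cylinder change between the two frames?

+1.0

They were about 2.3 units apart before and 3.3 after — 1.0 units further apart.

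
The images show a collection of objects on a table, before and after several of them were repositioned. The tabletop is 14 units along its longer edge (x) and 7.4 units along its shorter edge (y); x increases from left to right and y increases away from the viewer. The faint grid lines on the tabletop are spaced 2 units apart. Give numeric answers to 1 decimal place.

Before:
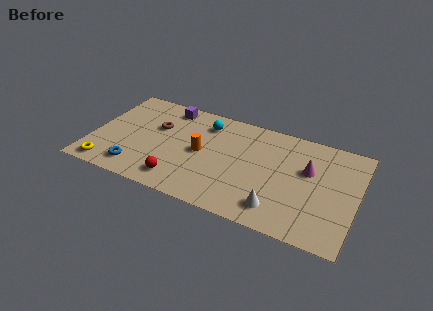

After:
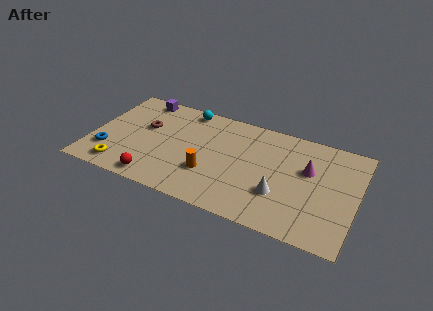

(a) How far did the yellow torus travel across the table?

0.7

The yellow torus was near (1.1, 0.9) before and (1.8, 1.1) after, so it travelled √(0.7² + 0.2²) ≈ 0.7 units.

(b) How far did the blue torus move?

1.7

From (2.6, 1.3) to (1.0, 2.0), the blue torus covered √(1.6² + 0.7²) ≈ 1.7 units.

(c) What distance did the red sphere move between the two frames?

1.3

The red sphere was near (4.9, 1.3) before and (3.7, 0.9) after, so it travelled √(1.2² + 0.4²) ≈ 1.3 units.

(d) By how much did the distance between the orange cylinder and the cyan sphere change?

+2.3

They were about 2.2 units apart before and 4.5 after — 2.3 units further apart.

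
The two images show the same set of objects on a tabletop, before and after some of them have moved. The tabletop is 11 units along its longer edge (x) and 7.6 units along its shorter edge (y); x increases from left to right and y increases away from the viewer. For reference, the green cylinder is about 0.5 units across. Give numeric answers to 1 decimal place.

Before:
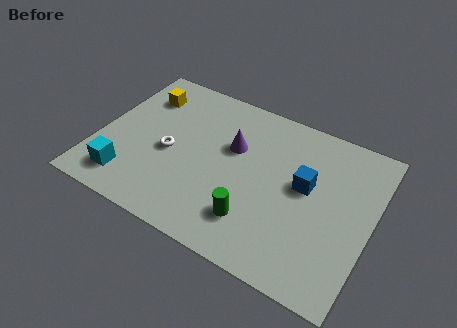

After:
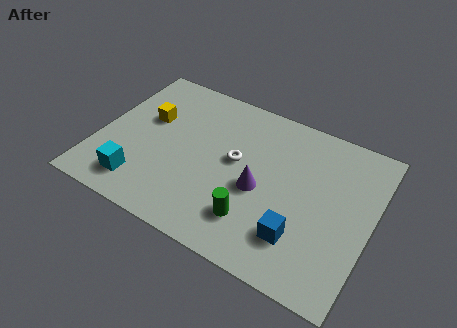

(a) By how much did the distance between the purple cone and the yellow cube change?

+1.0

They were about 4.0 units apart before and 5.0 after — 1.0 units further apart.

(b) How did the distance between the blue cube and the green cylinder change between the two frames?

-1.2

Before: roughly 3.0 units apart; after: 1.8. That's 1.2 units closer together.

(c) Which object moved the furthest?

the white torus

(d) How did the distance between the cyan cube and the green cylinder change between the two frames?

-0.5

They were about 5.1 units apart before and 4.6 after — 0.5 units closer together.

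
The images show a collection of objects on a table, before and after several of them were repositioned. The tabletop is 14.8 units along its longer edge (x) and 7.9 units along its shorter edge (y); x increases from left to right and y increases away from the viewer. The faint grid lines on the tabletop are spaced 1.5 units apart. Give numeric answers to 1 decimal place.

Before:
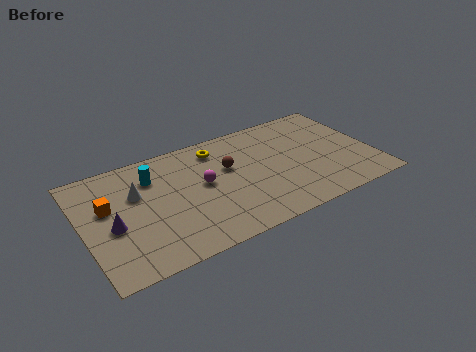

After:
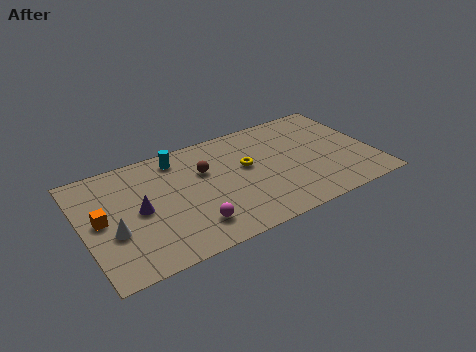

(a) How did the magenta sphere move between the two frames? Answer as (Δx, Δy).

(-0.9, -2.6)

The magenta sphere was at about (6.1, 4.3) and moved to about (5.2, 1.7).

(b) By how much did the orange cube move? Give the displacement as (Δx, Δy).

(-0.4, -0.7)

The orange cube started near (1.3, 4.8) and ended near (0.9, 4.1).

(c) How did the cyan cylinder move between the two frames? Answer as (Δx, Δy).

(1.4, 0.8)

The cyan cylinder was at about (3.7, 5.9) and moved to about (5.1, 6.7).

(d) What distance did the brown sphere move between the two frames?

1.2

The brown sphere was near (7.5, 4.9) before and (6.3, 5.2) after, so it travelled √(1.2² + 0.3²) ≈ 1.2 units.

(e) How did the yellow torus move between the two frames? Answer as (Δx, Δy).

(1.3, -1.9)

The yellow torus was at about (7.1, 6.5) and moved to about (8.4, 4.6).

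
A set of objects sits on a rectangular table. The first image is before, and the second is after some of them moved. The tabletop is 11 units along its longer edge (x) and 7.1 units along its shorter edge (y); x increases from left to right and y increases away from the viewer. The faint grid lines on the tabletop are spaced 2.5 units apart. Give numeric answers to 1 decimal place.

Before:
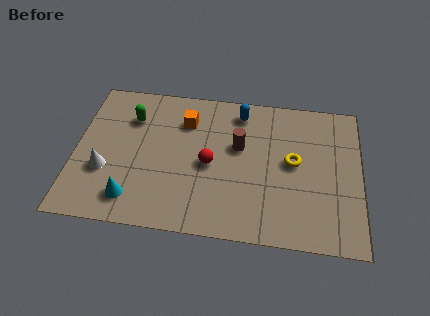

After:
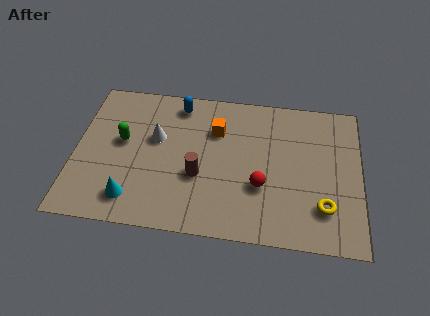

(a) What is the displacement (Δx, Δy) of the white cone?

(1.9, 1.8)

The white cone was at about (1.2, 2.5) and moved to about (3.1, 4.3).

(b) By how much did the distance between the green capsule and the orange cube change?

+1.6

Before: roughly 2.1 units apart; after: 3.7. That's 1.6 units further apart.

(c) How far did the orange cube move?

1.2

The orange cube was near (4.2, 5.3) before and (5.4, 5.0) after, so it travelled √(1.2² + 0.3²) ≈ 1.2 units.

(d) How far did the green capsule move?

1.2

From (2.1, 5.2) to (1.8, 4.0), the green capsule covered √(0.3² + 1.2²) ≈ 1.2 units.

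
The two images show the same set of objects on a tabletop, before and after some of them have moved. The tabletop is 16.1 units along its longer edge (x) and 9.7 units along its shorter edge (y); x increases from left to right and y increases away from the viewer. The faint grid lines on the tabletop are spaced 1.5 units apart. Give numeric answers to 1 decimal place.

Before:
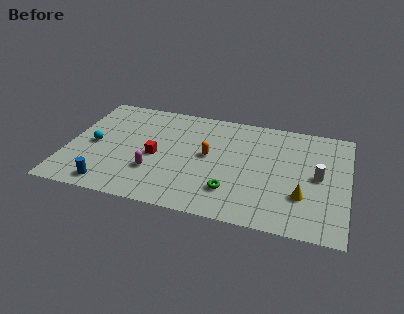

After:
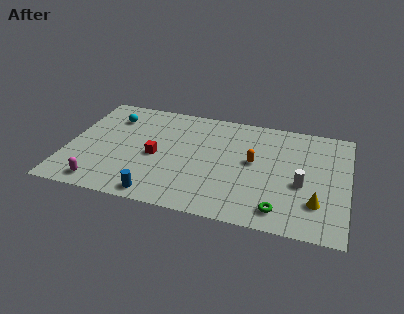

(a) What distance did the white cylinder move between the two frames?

1.3

The white cylinder was near (14.4, 4.9) before and (13.5, 4.0) after, so it travelled √(0.9² + 0.9²) ≈ 1.3 units.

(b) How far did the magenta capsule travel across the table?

3.4

The magenta capsule was near (5.1, 3.0) before and (2.2, 1.2) after, so it travelled √(2.9² + 1.8²) ≈ 3.4 units.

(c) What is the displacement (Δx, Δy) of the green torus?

(2.8, -0.9)

The green torus started near (9.6, 2.4) and ended near (12.4, 1.5).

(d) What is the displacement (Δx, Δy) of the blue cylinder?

(2.8, -0.2)

The blue cylinder was at about (2.7, 1.2) and moved to about (5.5, 1.0).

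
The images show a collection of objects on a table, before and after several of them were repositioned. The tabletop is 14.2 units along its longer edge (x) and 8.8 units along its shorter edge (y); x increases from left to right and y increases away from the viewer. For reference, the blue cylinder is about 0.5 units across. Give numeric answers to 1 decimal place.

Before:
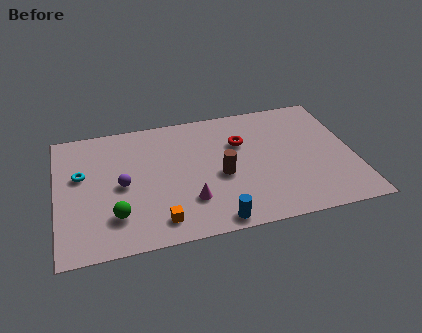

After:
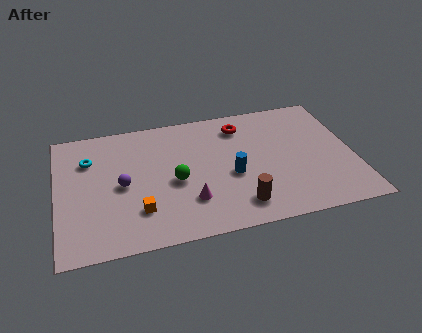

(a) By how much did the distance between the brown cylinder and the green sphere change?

-1.6

Before: roughly 5.3 units apart; after: 3.7. That's 1.6 units closer together.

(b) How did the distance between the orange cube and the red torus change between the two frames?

+0.9

The distance was about 6.2 in the first image and 7.1 in the second, so they moved 0.9 units further apart.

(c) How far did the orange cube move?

1.3

From (4.7, 1.4) to (3.8, 2.3), the orange cube covered √(0.9² + 0.9²) ≈ 1.3 units.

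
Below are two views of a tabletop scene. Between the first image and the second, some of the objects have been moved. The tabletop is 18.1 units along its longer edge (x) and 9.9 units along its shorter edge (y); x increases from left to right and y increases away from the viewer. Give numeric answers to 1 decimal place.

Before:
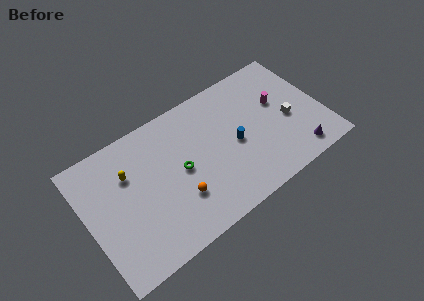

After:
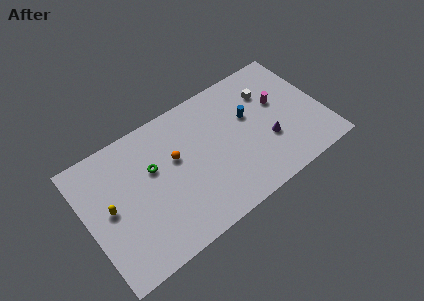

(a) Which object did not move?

the magenta cylinder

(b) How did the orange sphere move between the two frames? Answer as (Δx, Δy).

(0.3, 3.0)

From the two frames, the orange sphere sits at roughly (6.6, 3.0) before and (6.9, 6.0) after.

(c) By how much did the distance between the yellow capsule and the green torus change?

-0.5

Before: roughly 4.2 units apart; after: 3.7. That's 0.5 units closer together.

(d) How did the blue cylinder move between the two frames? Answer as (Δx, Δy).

(1.4, 1.5)

The blue cylinder was at about (11.3, 4.6) and moved to about (12.7, 6.1).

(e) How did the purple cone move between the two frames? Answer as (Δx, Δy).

(-1.9, 2.1)

The purple cone was at about (15.6, 1.4) and moved to about (13.7, 3.5).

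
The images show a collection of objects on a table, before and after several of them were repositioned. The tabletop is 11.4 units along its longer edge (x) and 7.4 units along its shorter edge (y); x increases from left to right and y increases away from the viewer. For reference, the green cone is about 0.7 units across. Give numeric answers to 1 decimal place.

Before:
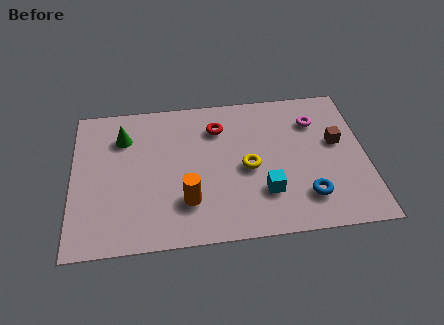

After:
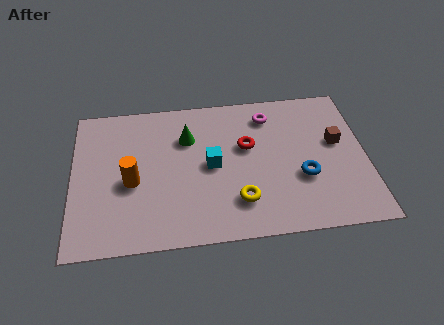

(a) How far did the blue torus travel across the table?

1.0

The blue torus moved from about (9.0, 1.7) to (8.9, 2.7), a distance of √(0.1² + 1.0²) ≈ 1.0.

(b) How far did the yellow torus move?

1.6

From (6.8, 3.4) to (6.4, 1.8), the yellow torus covered √(0.4² + 1.6²) ≈ 1.6 units.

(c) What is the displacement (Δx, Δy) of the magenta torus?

(-1.8, 0.5)

From the two frames, the magenta torus sits at roughly (9.5, 5.5) before and (7.7, 6.0) after.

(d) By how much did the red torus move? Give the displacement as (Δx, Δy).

(1.1, -1.1)

From the two frames, the red torus sits at roughly (5.7, 5.6) before and (6.8, 4.5) after.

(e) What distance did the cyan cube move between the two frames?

2.6

The cyan cube moved from about (7.4, 2.1) to (5.4, 3.7), a distance of √(2.0² + 1.6²) ≈ 2.6.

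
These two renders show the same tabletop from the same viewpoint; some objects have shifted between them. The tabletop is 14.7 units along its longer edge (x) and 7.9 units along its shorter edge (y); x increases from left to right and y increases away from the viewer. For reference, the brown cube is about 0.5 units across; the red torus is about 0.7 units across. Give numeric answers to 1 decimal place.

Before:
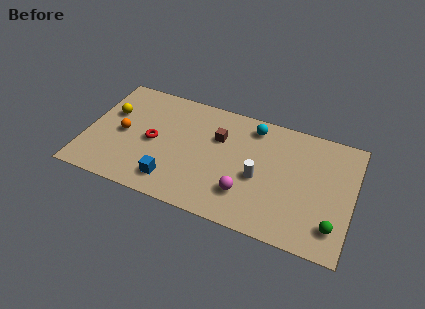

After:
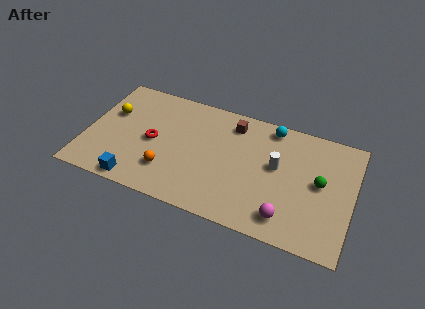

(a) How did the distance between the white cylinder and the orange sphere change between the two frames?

-1.3

The distance was about 7.6 in the first image and 6.3 in the second, so they moved 1.3 units closer together.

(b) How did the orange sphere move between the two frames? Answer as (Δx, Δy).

(2.7, -1.7)

The orange sphere was at about (2.0, 3.8) and moved to about (4.7, 2.1).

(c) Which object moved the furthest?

the orange sphere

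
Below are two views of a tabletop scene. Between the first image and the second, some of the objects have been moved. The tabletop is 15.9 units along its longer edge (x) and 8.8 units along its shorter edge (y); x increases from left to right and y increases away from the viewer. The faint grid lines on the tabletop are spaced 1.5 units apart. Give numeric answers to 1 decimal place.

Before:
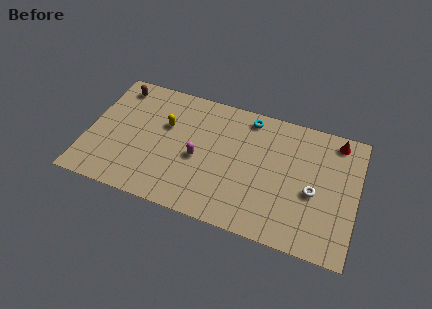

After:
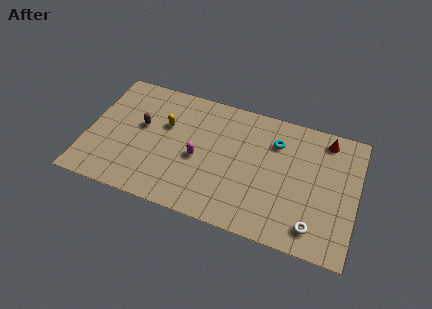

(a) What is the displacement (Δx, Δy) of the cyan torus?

(1.7, -1.2)

The cyan torus was at about (9.3, 7.7) and moved to about (11.0, 6.5).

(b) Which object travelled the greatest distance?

the brown capsule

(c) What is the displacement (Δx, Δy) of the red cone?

(-0.6, -0.1)

From the two frames, the red cone sits at roughly (14.5, 7.7) before and (13.9, 7.6) after.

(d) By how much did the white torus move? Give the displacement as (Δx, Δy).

(0.2, -2.3)

The white torus was at about (13.4, 3.8) and moved to about (13.6, 1.5).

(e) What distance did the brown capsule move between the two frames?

2.9

The brown capsule was near (1.4, 7.5) before and (3.1, 5.1) after, so it travelled √(1.7² + 2.4²) ≈ 2.9 units.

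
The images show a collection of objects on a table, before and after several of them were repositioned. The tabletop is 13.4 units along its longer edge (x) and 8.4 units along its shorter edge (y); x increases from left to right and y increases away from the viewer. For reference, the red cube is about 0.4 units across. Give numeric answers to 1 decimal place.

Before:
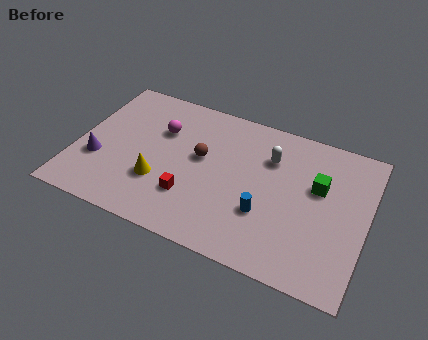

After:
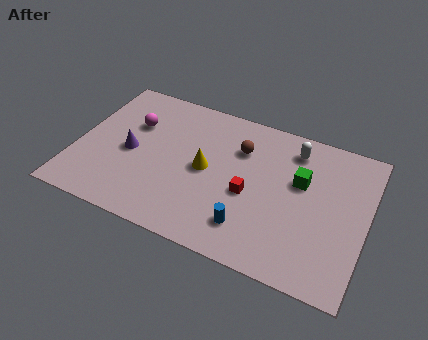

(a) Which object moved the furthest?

the red cube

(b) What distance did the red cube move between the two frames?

2.9

The red cube moved from about (5.5, 2.4) to (8.1, 3.6), a distance of √(2.6² + 1.2²) ≈ 2.9.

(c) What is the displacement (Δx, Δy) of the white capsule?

(1.0, 0.9)

From the two frames, the white capsule sits at roughly (8.8, 6.0) before and (9.8, 6.9) after.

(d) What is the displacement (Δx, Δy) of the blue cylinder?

(-0.6, -1.0)

The blue cylinder started near (8.9, 2.8) and ended near (8.3, 1.8).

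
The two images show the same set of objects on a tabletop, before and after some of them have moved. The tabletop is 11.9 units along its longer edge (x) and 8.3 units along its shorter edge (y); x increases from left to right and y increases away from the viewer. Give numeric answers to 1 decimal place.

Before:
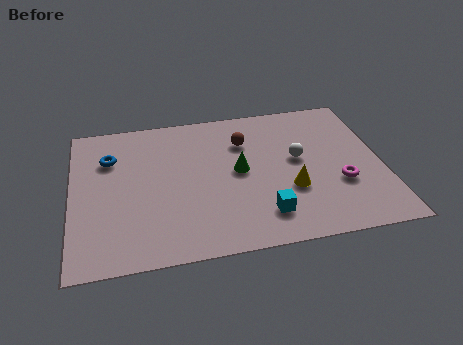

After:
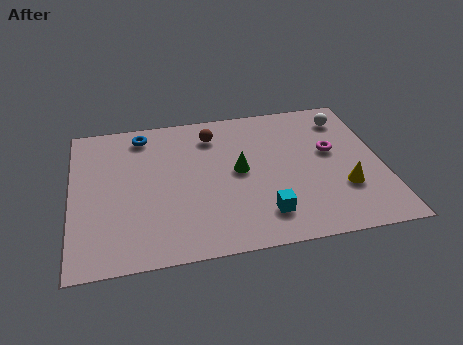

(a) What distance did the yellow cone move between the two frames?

2.0

The yellow cone moved from about (8.3, 2.9) to (10.3, 2.6), a distance of √(2.0² + 0.3²) ≈ 2.0.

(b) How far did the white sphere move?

2.9

The white sphere moved from about (8.7, 4.6) to (10.7, 6.7), a distance of √(2.0² + 2.1²) ≈ 2.9.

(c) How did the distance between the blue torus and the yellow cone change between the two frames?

+1.3

They were about 7.4 units apart before and 8.7 after — 1.3 units further apart.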